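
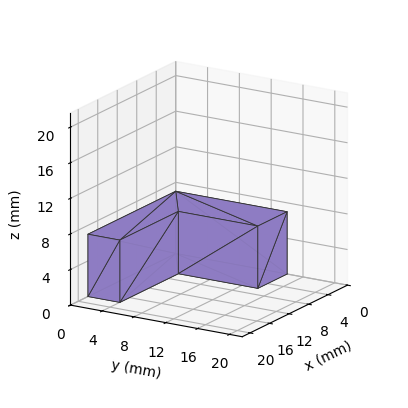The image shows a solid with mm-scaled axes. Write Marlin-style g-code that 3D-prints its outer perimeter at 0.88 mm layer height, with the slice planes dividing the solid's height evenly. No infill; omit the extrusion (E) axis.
Reading the render: the shape is an L-shaped prism: outer 18 × 14 mm, arm thicknesses ≈ 4 mm (horizontal) and 6 mm (vertical), extruded 7 mm in z (dimensions read to the nearest mm from the axis ticks). For the g-code, the solid's height is divided into equal slices at the stated Δz and each level perimeter traced with G1 moves after a G0 lift.

; perimeter-only toolpath
G21 ; units = mm
G90 ; absolute positioning
G28 ; home
; layer 1
G0 Z0.88
G0 X0.00 Y0.00
G1 X18.00 Y0.00
G1 X18.00 Y4.00
G1 X6.00 Y4.00
G1 X6.00 Y14.00
G1 X0.00 Y14.00
G1 X0.00 Y0.00
; layer 2
G0 Z1.75
G0 X0.00 Y0.00
G1 X18.00 Y0.00
G1 X18.00 Y4.00
G1 X6.00 Y4.00
G1 X6.00 Y14.00
G1 X0.00 Y14.00
G1 X0.00 Y0.00
; layer 3
G0 Z2.62
G0 X0.00 Y0.00
G1 X18.00 Y0.00
G1 X18.00 Y4.00
G1 X6.00 Y4.00
G1 X6.00 Y14.00
G1 X0.00 Y14.00
G1 X0.00 Y0.00
; layer 4
G0 Z3.50
G0 X0.00 Y0.00
G1 X18.00 Y0.00
G1 X18.00 Y4.00
G1 X6.00 Y4.00
G1 X6.00 Y14.00
G1 X0.00 Y14.00
G1 X0.00 Y0.00
; layer 5
G0 Z4.38
G0 X0.00 Y0.00
G1 X18.00 Y0.00
G1 X18.00 Y4.00
G1 X6.00 Y4.00
G1 X6.00 Y14.00
G1 X0.00 Y14.00
G1 X0.00 Y0.00
; layer 6
G0 Z5.25
G0 X0.00 Y0.00
G1 X18.00 Y0.00
G1 X18.00 Y4.00
G1 X6.00 Y4.00
G1 X6.00 Y14.00
G1 X0.00 Y14.00
G1 X0.00 Y0.00
; layer 7
G0 Z6.12
G0 X0.00 Y0.00
G1 X18.00 Y0.00
G1 X18.00 Y4.00
G1 X6.00 Y4.00
G1 X6.00 Y14.00
G1 X0.00 Y14.00
G1 X0.00 Y0.00
; layer 8
G0 Z7.00
G0 X0.00 Y0.00
G1 X18.00 Y0.00
G1 X18.00 Y4.00
G1 X6.00 Y4.00
G1 X6.00 Y14.00
G1 X0.00 Y14.00
G1 X0.00 Y0.00
M2 ; end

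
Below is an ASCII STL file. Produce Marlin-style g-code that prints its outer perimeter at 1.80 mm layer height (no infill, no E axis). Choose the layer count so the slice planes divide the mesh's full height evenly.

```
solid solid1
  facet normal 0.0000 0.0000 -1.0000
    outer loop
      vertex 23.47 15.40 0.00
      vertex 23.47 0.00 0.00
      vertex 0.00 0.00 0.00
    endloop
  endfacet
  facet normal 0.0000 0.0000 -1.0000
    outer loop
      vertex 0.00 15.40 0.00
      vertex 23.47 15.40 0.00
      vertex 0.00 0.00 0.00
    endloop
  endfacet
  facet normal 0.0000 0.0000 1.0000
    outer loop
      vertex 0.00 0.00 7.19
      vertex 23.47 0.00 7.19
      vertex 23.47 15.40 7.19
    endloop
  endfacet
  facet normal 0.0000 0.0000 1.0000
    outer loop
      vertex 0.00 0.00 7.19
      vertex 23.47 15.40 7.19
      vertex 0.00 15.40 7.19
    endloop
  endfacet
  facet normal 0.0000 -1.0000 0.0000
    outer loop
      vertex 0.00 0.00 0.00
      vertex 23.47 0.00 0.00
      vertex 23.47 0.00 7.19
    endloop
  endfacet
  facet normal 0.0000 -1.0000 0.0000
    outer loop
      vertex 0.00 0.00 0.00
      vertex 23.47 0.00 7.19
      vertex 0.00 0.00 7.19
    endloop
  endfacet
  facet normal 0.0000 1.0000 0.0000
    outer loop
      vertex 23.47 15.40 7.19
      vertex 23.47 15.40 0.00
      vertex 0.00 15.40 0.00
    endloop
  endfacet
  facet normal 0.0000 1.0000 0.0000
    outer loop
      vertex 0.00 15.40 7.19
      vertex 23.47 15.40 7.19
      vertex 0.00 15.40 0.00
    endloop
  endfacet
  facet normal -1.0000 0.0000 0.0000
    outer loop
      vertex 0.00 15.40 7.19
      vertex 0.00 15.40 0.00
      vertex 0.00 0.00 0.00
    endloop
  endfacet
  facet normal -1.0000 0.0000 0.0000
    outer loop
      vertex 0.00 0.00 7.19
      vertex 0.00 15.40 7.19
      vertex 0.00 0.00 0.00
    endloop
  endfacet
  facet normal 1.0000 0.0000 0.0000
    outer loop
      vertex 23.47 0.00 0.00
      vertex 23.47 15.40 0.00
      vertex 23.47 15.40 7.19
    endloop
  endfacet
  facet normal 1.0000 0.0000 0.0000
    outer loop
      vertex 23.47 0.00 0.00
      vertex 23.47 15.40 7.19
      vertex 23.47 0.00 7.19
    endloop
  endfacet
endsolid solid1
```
; perimeter-only toolpath
G21 ; units = mm
G90 ; absolute positioning
G28 ; home
; layer 1
G0 Z1.80
G0 X0.00 Y0.00
G1 X23.47 Y0.00
G1 X23.47 Y15.40
G1 X0.00 Y15.40
G1 X0.00 Y0.00
; layer 2
G0 Z3.60
G0 X0.00 Y0.00
G1 X23.47 Y0.00
G1 X23.47 Y15.40
G1 X0.00 Y15.40
G1 X0.00 Y0.00
; layer 3
G0 Z5.39
G0 X0.00 Y0.00
G1 X23.47 Y0.00
G1 X23.47 Y15.40
G1 X0.00 Y15.40
G1 X0.00 Y0.00
; layer 4
G0 Z7.19
G0 X0.00 Y0.00
G1 X23.47 Y0.00
G1 X23.47 Y15.40
G1 X0.00 Y15.40
G1 X0.00 Y0.00
M2 ; end

The solid is a rectangular box, roughly 23.5 × 15.4 mm footprint and 7.19 mm tall. Slicing at Δz = 1.80 mm — 4 equal slices spanning the solid's height, so layer i sits at z = i·h/4 — gives 4 non-empty perimeters. Each is a 4-segment closed polygon; G0 lifts to the layer z and rapids to the start vertex, then G1 traces the edges.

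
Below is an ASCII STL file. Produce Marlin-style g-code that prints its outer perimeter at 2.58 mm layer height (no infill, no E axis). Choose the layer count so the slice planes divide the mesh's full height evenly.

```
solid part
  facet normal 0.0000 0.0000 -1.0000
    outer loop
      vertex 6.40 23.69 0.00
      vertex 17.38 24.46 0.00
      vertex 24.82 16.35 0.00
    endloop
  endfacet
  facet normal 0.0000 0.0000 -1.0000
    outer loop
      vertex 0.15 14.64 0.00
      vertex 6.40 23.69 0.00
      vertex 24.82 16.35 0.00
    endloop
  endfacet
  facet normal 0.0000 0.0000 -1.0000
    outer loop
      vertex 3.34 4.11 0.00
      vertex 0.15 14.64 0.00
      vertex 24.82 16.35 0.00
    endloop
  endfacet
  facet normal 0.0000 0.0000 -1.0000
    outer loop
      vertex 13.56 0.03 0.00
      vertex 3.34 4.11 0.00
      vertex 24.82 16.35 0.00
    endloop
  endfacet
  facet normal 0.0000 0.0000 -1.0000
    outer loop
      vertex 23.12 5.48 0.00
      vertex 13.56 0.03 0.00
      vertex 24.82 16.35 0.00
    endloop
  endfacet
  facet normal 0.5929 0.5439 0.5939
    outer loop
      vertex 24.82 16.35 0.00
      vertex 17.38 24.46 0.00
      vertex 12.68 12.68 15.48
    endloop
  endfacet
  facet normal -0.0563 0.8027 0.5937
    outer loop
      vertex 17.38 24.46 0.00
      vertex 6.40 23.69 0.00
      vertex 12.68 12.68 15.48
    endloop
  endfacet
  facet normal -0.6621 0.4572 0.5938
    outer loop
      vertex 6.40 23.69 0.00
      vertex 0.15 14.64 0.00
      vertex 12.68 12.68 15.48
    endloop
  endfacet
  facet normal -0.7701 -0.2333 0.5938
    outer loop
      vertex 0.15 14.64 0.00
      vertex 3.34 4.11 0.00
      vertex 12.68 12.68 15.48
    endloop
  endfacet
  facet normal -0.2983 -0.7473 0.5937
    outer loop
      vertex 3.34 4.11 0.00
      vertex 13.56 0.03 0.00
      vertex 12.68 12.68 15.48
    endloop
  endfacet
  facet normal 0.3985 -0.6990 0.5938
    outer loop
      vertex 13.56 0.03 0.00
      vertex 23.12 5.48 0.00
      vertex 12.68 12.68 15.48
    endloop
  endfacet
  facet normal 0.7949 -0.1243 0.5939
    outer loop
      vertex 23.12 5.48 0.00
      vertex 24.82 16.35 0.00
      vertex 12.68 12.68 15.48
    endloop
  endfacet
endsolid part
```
; perimeter-only toolpath
G21 ; units = mm
G90 ; absolute positioning
G28 ; home
; layer 1
G0 Z2.58
G0 X22.80 Y15.74
G1 X16.60 Y22.50
G1 X7.45 Y21.86
G1 X2.24 Y14.31
G1 X4.90 Y5.54
G1 X13.41 Y2.14
G1 X21.38 Y6.68
G1 X22.80 Y15.74
; layer 2
G0 Z5.16
G0 X20.77 Y15.13
G1 X15.81 Y20.53
G1 X8.49 Y20.02
G1 X4.33 Y13.99
G1 X6.45 Y6.97
G1 X13.27 Y4.25
G1 X19.64 Y7.88
G1 X20.77 Y15.13
; layer 3
G0 Z7.74
G0 X18.75 Y14.52
G1 X15.03 Y18.57
G1 X9.54 Y18.19
G1 X6.42 Y13.66
G1 X8.01 Y8.39
G1 X13.12 Y6.35
G1 X17.90 Y9.08
G1 X18.75 Y14.52
; layer 4
G0 Z10.32
G0 X16.73 Y13.90
G1 X14.25 Y16.61
G1 X10.59 Y16.35
G1 X8.50 Y13.33
G1 X9.57 Y9.82
G1 X12.97 Y8.46
G1 X16.16 Y10.28
G1 X16.73 Y13.90
; layer 5
G0 Z12.90
G0 X14.70 Y13.29
G1 X13.46 Y14.64
G1 X11.63 Y14.51
G1 X10.59 Y13.01
G1 X11.12 Y11.25
G1 X12.83 Y10.57
G1 X14.42 Y11.48
G1 X14.70 Y13.29
M2 ; end

The solid is a regular 7-sided pyramid, base circumscribed radius ≈ 12.7 mm, apex at z ≈ 15.5 mm. Slicing at Δz = 2.58 mm — 6 equal slices spanning the solid's height, so layer i sits at z = i·h/6 — gives 5 non-empty perimeters. Each is a 7-segment closed polygon; G0 lifts to the layer z and rapids to the start vertex, then G1 traces the edges. The cross-section shrinks linearly with z (the slice at the apex is degenerate and omitted).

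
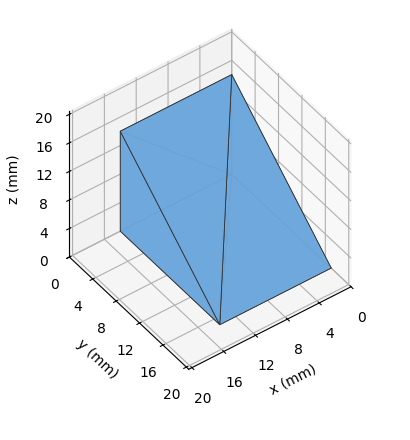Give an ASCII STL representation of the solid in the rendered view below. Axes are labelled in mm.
Reading the render: the shape is a wedge (ramp): 14 × 17 mm base, rising to 14 mm along the y=0 edge and sloping linearly to z=0 at y=17 (dimensions read to the nearest mm from the axis ticks). For the STL, each face is triangulated and given an outward normal.

solid part
  facet normal 0.0000 0.0000 -1.0000
    outer loop
      vertex 14.00 17.00 0.00
      vertex 14.00 0.00 0.00
      vertex 0.00 0.00 0.00
    endloop
  endfacet
  facet normal 0.0000 0.0000 -1.0000
    outer loop
      vertex 0.00 17.00 0.00
      vertex 14.00 17.00 0.00
      vertex 0.00 0.00 0.00
    endloop
  endfacet
  facet normal 0.0000 -1.0000 0.0000
    outer loop
      vertex 0.00 0.00 0.00
      vertex 14.00 0.00 0.00
      vertex 14.00 0.00 14.00
    endloop
  endfacet
  facet normal 0.0000 -1.0000 0.0000
    outer loop
      vertex 0.00 0.00 0.00
      vertex 14.00 0.00 14.00
      vertex 0.00 0.00 14.00
    endloop
  endfacet
  facet normal 0.0000 0.6357 0.7719
    outer loop
      vertex 0.00 0.00 14.00
      vertex 14.00 0.00 14.00
      vertex 14.00 17.00 0.00
    endloop
  endfacet
  facet normal 0.0000 0.6357 0.7719
    outer loop
      vertex 0.00 0.00 14.00
      vertex 14.00 17.00 0.00
      vertex 0.00 17.00 0.00
    endloop
  endfacet
  facet normal -1.0000 0.0000 0.0000
    outer loop
      vertex 0.00 0.00 14.00
      vertex 0.00 17.00 0.00
      vertex 0.00 0.00 0.00
    endloop
  endfacet
  facet normal 1.0000 0.0000 0.0000
    outer loop
      vertex 14.00 0.00 0.00
      vertex 14.00 17.00 0.00
      vertex 14.00 0.00 14.00
    endloop
  endfacet
endsolid part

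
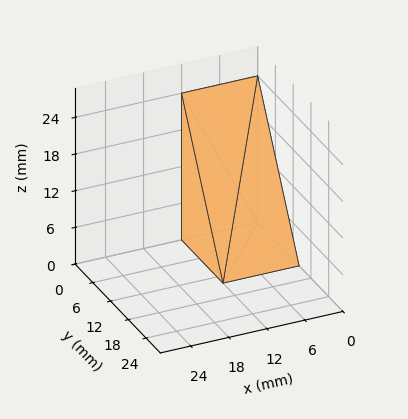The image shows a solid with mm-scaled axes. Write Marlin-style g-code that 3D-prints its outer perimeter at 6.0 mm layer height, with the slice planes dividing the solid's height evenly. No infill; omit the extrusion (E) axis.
Reading the render: the shape is a wedge (ramp): 12 × 14 mm base, rising to 24 mm along the y=0 edge and sloping linearly to z=0 at y=14 (dimensions read to the nearest mm from the axis ticks). For the g-code, the solid's height is divided into equal slices at the stated Δz and each level perimeter traced with G1 moves after a G0 lift.

; perimeter-only toolpath
G21 ; units = mm
G90 ; absolute positioning
G28 ; home
; layer 1
G0 Z6.0
G0 X0.0 Y0.0
G1 X12.0 Y0.0
G1 X12.0 Y10.5
G1 X0.0 Y10.5
G1 X0.0 Y0.0
; layer 2
G0 Z12.0
G0 X0.0 Y0.0
G1 X12.0 Y0.0
G1 X12.0 Y7.0
G1 X0.0 Y7.0
G1 X0.0 Y0.0
; layer 3
G0 Z18.0
G0 X0.0 Y0.0
G1 X12.0 Y0.0
G1 X12.0 Y3.5
G1 X0.0 Y3.5
G1 X0.0 Y0.0
M2 ; end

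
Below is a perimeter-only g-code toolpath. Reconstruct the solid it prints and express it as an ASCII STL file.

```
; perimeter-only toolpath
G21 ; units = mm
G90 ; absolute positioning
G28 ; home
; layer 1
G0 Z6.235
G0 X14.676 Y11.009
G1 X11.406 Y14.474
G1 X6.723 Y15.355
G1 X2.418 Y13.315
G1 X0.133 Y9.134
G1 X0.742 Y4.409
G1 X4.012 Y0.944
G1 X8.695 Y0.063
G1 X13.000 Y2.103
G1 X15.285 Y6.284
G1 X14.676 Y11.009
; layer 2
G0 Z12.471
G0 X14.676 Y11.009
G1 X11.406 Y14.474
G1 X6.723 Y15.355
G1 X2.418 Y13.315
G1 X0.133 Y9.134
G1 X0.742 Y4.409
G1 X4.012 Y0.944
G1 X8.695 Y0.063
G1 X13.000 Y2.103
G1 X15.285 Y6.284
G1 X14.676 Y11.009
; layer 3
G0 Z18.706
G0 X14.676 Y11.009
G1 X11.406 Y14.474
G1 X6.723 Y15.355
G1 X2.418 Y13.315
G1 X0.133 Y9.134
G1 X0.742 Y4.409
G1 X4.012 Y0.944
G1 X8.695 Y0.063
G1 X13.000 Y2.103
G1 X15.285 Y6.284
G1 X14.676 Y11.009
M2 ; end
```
solid part
  facet normal 0.0000 0.0000 -1.0000
    outer loop
      vertex 6.723 15.355 0.000
      vertex 11.406 14.474 0.000
      vertex 14.676 11.009 0.000
    endloop
  endfacet
  facet normal 0.0000 0.0000 -1.0000
    outer loop
      vertex 2.418 13.315 0.000
      vertex 6.723 15.355 0.000
      vertex 14.676 11.009 0.000
    endloop
  endfacet
  facet normal 0.0000 0.0000 -1.0000
    outer loop
      vertex 0.133 9.134 0.000
      vertex 2.418 13.315 0.000
      vertex 14.676 11.009 0.000
    endloop
  endfacet
  facet normal 0.0000 0.0000 -1.0000
    outer loop
      vertex 0.742 4.409 0.000
      vertex 0.133 9.134 0.000
      vertex 14.676 11.009 0.000
    endloop
  endfacet
  facet normal 0.0000 0.0000 -1.0000
    outer loop
      vertex 4.012 0.944 0.000
      vertex 0.742 4.409 0.000
      vertex 14.676 11.009 0.000
    endloop
  endfacet
  facet normal 0.0000 0.0000 -1.0000
    outer loop
      vertex 8.695 0.063 0.000
      vertex 4.012 0.944 0.000
      vertex 14.676 11.009 0.000
    endloop
  endfacet
  facet normal 0.0000 0.0000 -1.0000
    outer loop
      vertex 13.000 2.103 0.000
      vertex 8.695 0.063 0.000
      vertex 14.676 11.009 0.000
    endloop
  endfacet
  facet normal 0.0000 0.0000 -1.0000
    outer loop
      vertex 15.285 6.284 0.000
      vertex 13.000 2.103 0.000
      vertex 14.676 11.009 0.000
    endloop
  endfacet
  facet normal 0.0000 0.0000 1.0000
    outer loop
      vertex 14.676 11.009 18.706
      vertex 11.406 14.474 18.706
      vertex 6.723 15.355 18.706
    endloop
  endfacet
  facet normal 0.0000 0.0000 1.0000
    outer loop
      vertex 14.676 11.009 18.706
      vertex 6.723 15.355 18.706
      vertex 2.418 13.315 18.706
    endloop
  endfacet
  facet normal 0.0000 0.0000 1.0000
    outer loop
      vertex 14.676 11.009 18.706
      vertex 2.418 13.315 18.706
      vertex 0.133 9.134 18.706
    endloop
  endfacet
  facet normal 0.0000 0.0000 1.0000
    outer loop
      vertex 14.676 11.009 18.706
      vertex 0.133 9.134 18.706
      vertex 0.742 4.409 18.706
    endloop
  endfacet
  facet normal 0.0000 0.0000 1.0000
    outer loop
      vertex 14.676 11.009 18.706
      vertex 0.742 4.409 18.706
      vertex 4.012 0.944 18.706
    endloop
  endfacet
  facet normal 0.0000 0.0000 1.0000
    outer loop
      vertex 14.676 11.009 18.706
      vertex 4.012 0.944 18.706
      vertex 8.695 0.063 18.706
    endloop
  endfacet
  facet normal 0.0000 0.0000 1.0000
    outer loop
      vertex 14.676 11.009 18.706
      vertex 8.695 0.063 18.706
      vertex 13.000 2.103 18.706
    endloop
  endfacet
  facet normal 0.0000 0.0000 1.0000
    outer loop
      vertex 14.676 11.009 18.706
      vertex 13.000 2.103 18.706
      vertex 15.285 6.284 18.706
    endloop
  endfacet
  facet normal 0.7273 0.6863 0.0000
    outer loop
      vertex 14.676 11.009 0.000
      vertex 11.406 14.474 0.000
      vertex 11.406 14.474 18.706
    endloop
  endfacet
  facet normal 0.7273 0.6863 0.0000
    outer loop
      vertex 14.676 11.009 0.000
      vertex 11.406 14.474 18.706
      vertex 14.676 11.009 18.706
    endloop
  endfacet
  facet normal 0.1849 0.9828 0.0000
    outer loop
      vertex 11.406 14.474 0.000
      vertex 6.723 15.355 0.000
      vertex 6.723 15.355 18.706
    endloop
  endfacet
  facet normal 0.1849 0.9828 0.0000
    outer loop
      vertex 11.406 14.474 0.000
      vertex 6.723 15.355 18.706
      vertex 11.406 14.474 18.706
    endloop
  endfacet
  facet normal -0.4282 0.9037 0.0000
    outer loop
      vertex 6.723 15.355 0.000
      vertex 2.418 13.315 0.000
      vertex 2.418 13.315 18.706
    endloop
  endfacet
  facet normal -0.4282 0.9037 0.0000
    outer loop
      vertex 6.723 15.355 0.000
      vertex 2.418 13.315 18.706
      vertex 6.723 15.355 18.706
    endloop
  endfacet
  facet normal -0.8775 0.4796 0.0000
    outer loop
      vertex 2.418 13.315 0.000
      vertex 0.133 9.134 0.000
      vertex 0.133 9.134 18.706
    endloop
  endfacet
  facet normal -0.8775 0.4796 0.0000
    outer loop
      vertex 2.418 13.315 0.000
      vertex 0.133 9.134 18.706
      vertex 2.418 13.315 18.706
    endloop
  endfacet
  facet normal -0.9918 -0.1278 0.0000
    outer loop
      vertex 0.133 9.134 0.000
      vertex 0.742 4.409 0.000
      vertex 0.742 4.409 18.706
    endloop
  endfacet
  facet normal -0.9918 -0.1278 0.0000
    outer loop
      vertex 0.133 9.134 0.000
      vertex 0.742 4.409 18.706
      vertex 0.133 9.134 18.706
    endloop
  endfacet
  facet normal -0.7273 -0.6863 0.0000
    outer loop
      vertex 0.742 4.409 0.000
      vertex 4.012 0.944 0.000
      vertex 4.012 0.944 18.706
    endloop
  endfacet
  facet normal -0.7273 -0.6863 0.0000
    outer loop
      vertex 0.742 4.409 0.000
      vertex 4.012 0.944 18.706
      vertex 0.742 4.409 18.706
    endloop
  endfacet
  facet normal -0.1849 -0.9828 0.0000
    outer loop
      vertex 4.012 0.944 0.000
      vertex 8.695 0.063 0.000
      vertex 8.695 0.063 18.706
    endloop
  endfacet
  facet normal -0.1849 -0.9828 0.0000
    outer loop
      vertex 4.012 0.944 0.000
      vertex 8.695 0.063 18.706
      vertex 4.012 0.944 18.706
    endloop
  endfacet
  facet normal 0.4282 -0.9037 0.0000
    outer loop
      vertex 8.695 0.063 0.000
      vertex 13.000 2.103 0.000
      vertex 13.000 2.103 18.706
    endloop
  endfacet
  facet normal 0.4282 -0.9037 0.0000
    outer loop
      vertex 8.695 0.063 0.000
      vertex 13.000 2.103 18.706
      vertex 8.695 0.063 18.706
    endloop
  endfacet
  facet normal 0.8775 -0.4796 0.0000
    outer loop
      vertex 13.000 2.103 0.000
      vertex 15.285 6.284 0.000
      vertex 15.285 6.284 18.706
    endloop
  endfacet
  facet normal 0.8775 -0.4796 0.0000
    outer loop
      vertex 13.000 2.103 0.000
      vertex 15.285 6.284 18.706
      vertex 13.000 2.103 18.706
    endloop
  endfacet
  facet normal 0.9918 0.1278 0.0000
    outer loop
      vertex 15.285 6.284 0.000
      vertex 14.676 11.009 0.000
      vertex 14.676 11.009 18.706
    endloop
  endfacet
  facet normal 0.9918 0.1278 0.0000
    outer loop
      vertex 15.285 6.284 0.000
      vertex 14.676 11.009 18.706
      vertex 15.285 6.284 18.706
    endloop
  endfacet
endsolid part

The G0 Z moves step by Δz≈6.235 mm. Every layer's G1 loop is the same polygon, so the solid is a straight extrusion of it from z=0 to z≈18.7. Closing with flat bottom and top caps and triangulating gives 36 facets — a regular 10-sided prism (a cylinder approximated with 10 flat sides), circumscribed radius ≈ 7.71 mm, height ≈ 18.7 mm.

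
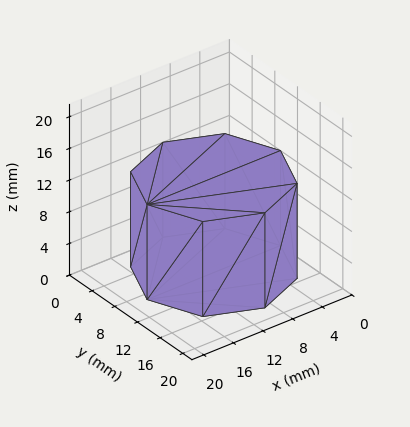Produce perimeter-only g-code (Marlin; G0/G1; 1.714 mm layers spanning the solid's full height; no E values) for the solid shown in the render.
Reading the render: the shape is a regular 8-sided prism (a cylinder approximated with 8 flat sides), circumscribed radius ≈ 9 mm, height ≈ 12 mm (dimensions read to the nearest mm from the axis ticks). For the g-code, the solid's height is divided into equal slices at the stated Δz and each level perimeter traced with G1 moves after a G0 lift.

; perimeter-only toolpath
G21 ; units = mm
G90 ; absolute positioning
G28 ; home
; layer 1
G0 Z1.714
G0 X18.000 Y9.000
G1 X15.364 Y15.364
G1 X9.000 Y18.000
G1 X2.636 Y15.364
G1 X0.000 Y9.000
G1 X2.636 Y2.636
G1 X9.000 Y0.000
G1 X15.364 Y2.636
G1 X18.000 Y9.000
; layer 2
G0 Z3.429
G0 X18.000 Y9.000
G1 X15.364 Y15.364
G1 X9.000 Y18.000
G1 X2.636 Y15.364
G1 X0.000 Y9.000
G1 X2.636 Y2.636
G1 X9.000 Y0.000
G1 X15.364 Y2.636
G1 X18.000 Y9.000
; layer 3
G0 Z5.143
G0 X18.000 Y9.000
G1 X15.364 Y15.364
G1 X9.000 Y18.000
G1 X2.636 Y15.364
G1 X0.000 Y9.000
G1 X2.636 Y2.636
G1 X9.000 Y0.000
G1 X15.364 Y2.636
G1 X18.000 Y9.000
; layer 4
G0 Z6.857
G0 X18.000 Y9.000
G1 X15.364 Y15.364
G1 X9.000 Y18.000
G1 X2.636 Y15.364
G1 X0.000 Y9.000
G1 X2.636 Y2.636
G1 X9.000 Y0.000
G1 X15.364 Y2.636
G1 X18.000 Y9.000
; layer 5
G0 Z8.571
G0 X18.000 Y9.000
G1 X15.364 Y15.364
G1 X9.000 Y18.000
G1 X2.636 Y15.364
G1 X0.000 Y9.000
G1 X2.636 Y2.636
G1 X9.000 Y0.000
G1 X15.364 Y2.636
G1 X18.000 Y9.000
; layer 6
G0 Z10.286
G0 X18.000 Y9.000
G1 X15.364 Y15.364
G1 X9.000 Y18.000
G1 X2.636 Y15.364
G1 X0.000 Y9.000
G1 X2.636 Y2.636
G1 X9.000 Y0.000
G1 X15.364 Y2.636
G1 X18.000 Y9.000
; layer 7
G0 Z12.000
G0 X18.000 Y9.000
G1 X15.364 Y15.364
G1 X9.000 Y18.000
G1 X2.636 Y15.364
G1 X0.000 Y9.000
G1 X2.636 Y2.636
G1 X9.000 Y0.000
G1 X15.364 Y2.636
G1 X18.000 Y9.000
M2 ; end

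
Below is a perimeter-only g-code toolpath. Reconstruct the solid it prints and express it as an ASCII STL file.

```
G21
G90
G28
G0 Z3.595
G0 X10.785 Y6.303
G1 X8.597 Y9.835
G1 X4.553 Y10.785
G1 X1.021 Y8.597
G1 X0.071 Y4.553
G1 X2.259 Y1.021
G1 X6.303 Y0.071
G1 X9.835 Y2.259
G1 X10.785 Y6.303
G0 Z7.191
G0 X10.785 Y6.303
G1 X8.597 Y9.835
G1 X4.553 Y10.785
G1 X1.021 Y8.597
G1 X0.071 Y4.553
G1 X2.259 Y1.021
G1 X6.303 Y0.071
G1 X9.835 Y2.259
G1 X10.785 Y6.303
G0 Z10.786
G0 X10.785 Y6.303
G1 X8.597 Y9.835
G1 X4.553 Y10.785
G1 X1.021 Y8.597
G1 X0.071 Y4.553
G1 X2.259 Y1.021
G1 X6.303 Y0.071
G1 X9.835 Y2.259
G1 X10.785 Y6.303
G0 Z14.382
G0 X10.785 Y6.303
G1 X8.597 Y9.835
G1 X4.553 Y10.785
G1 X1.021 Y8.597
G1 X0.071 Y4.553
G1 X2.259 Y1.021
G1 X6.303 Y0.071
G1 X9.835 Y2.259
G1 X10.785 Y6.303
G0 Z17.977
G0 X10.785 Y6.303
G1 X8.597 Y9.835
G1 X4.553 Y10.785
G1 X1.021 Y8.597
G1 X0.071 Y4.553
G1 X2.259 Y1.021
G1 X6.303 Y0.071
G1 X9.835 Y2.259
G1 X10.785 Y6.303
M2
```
solid part
  facet normal 0.0000 0.0000 -1.0000
    outer loop
      vertex 4.553 10.785 0.000
      vertex 8.597 9.835 0.000
      vertex 10.785 6.303 0.000
    endloop
  endfacet
  facet normal 0.0000 0.0000 -1.0000
    outer loop
      vertex 1.021 8.597 0.000
      vertex 4.553 10.785 0.000
      vertex 10.785 6.303 0.000
    endloop
  endfacet
  facet normal 0.0000 0.0000 -1.0000
    outer loop
      vertex 0.071 4.553 0.000
      vertex 1.021 8.597 0.000
      vertex 10.785 6.303 0.000
    endloop
  endfacet
  facet normal 0.0000 0.0000 -1.0000
    outer loop
      vertex 2.259 1.021 0.000
      vertex 0.071 4.553 0.000
      vertex 10.785 6.303 0.000
    endloop
  endfacet
  facet normal 0.0000 0.0000 -1.0000
    outer loop
      vertex 6.303 0.071 0.000
      vertex 2.259 1.021 0.000
      vertex 10.785 6.303 0.000
    endloop
  endfacet
  facet normal 0.0000 0.0000 -1.0000
    outer loop
      vertex 9.835 2.259 0.000
      vertex 6.303 0.071 0.000
      vertex 10.785 6.303 0.000
    endloop
  endfacet
  facet normal 0.0000 0.0000 1.0000
    outer loop
      vertex 10.785 6.303 17.977
      vertex 8.597 9.835 17.977
      vertex 4.553 10.785 17.977
    endloop
  endfacet
  facet normal 0.0000 0.0000 1.0000
    outer loop
      vertex 10.785 6.303 17.977
      vertex 4.553 10.785 17.977
      vertex 1.021 8.597 17.977
    endloop
  endfacet
  facet normal 0.0000 0.0000 1.0000
    outer loop
      vertex 10.785 6.303 17.977
      vertex 1.021 8.597 17.977
      vertex 0.071 4.553 17.977
    endloop
  endfacet
  facet normal 0.0000 0.0000 1.0000
    outer loop
      vertex 10.785 6.303 17.977
      vertex 0.071 4.553 17.977
      vertex 2.259 1.021 17.977
    endloop
  endfacet
  facet normal 0.0000 0.0000 1.0000
    outer loop
      vertex 10.785 6.303 17.977
      vertex 2.259 1.021 17.977
      vertex 6.303 0.071 17.977
    endloop
  endfacet
  facet normal 0.0000 0.0000 1.0000
    outer loop
      vertex 10.785 6.303 17.977
      vertex 6.303 0.071 17.977
      vertex 9.835 2.259 17.977
    endloop
  endfacet
  facet normal 0.8501 0.5266 0.0000
    outer loop
      vertex 10.785 6.303 0.000
      vertex 8.597 9.835 0.000
      vertex 8.597 9.835 17.977
    endloop
  endfacet
  facet normal 0.8501 0.5266 0.0000
    outer loop
      vertex 10.785 6.303 0.000
      vertex 8.597 9.835 17.977
      vertex 10.785 6.303 17.977
    endloop
  endfacet
  facet normal 0.2287 0.9735 0.0000
    outer loop
      vertex 8.597 9.835 0.000
      vertex 4.553 10.785 0.000
      vertex 4.553 10.785 17.977
    endloop
  endfacet
  facet normal 0.2287 0.9735 0.0000
    outer loop
      vertex 8.597 9.835 0.000
      vertex 4.553 10.785 17.977
      vertex 8.597 9.835 17.977
    endloop
  endfacet
  facet normal -0.5266 0.8501 0.0000
    outer loop
      vertex 4.553 10.785 0.000
      vertex 1.021 8.597 0.000
      vertex 1.021 8.597 17.977
    endloop
  endfacet
  facet normal -0.5266 0.8501 0.0000
    outer loop
      vertex 4.553 10.785 0.000
      vertex 1.021 8.597 17.977
      vertex 4.553 10.785 17.977
    endloop
  endfacet
  facet normal -0.9735 0.2287 0.0000
    outer loop
      vertex 1.021 8.597 0.000
      vertex 0.071 4.553 0.000
      vertex 0.071 4.553 17.977
    endloop
  endfacet
  facet normal -0.9735 0.2287 0.0000
    outer loop
      vertex 1.021 8.597 0.000
      vertex 0.071 4.553 17.977
      vertex 1.021 8.597 17.977
    endloop
  endfacet
  facet normal -0.8501 -0.5266 0.0000
    outer loop
      vertex 0.071 4.553 0.000
      vertex 2.259 1.021 0.000
      vertex 2.259 1.021 17.977
    endloop
  endfacet
  facet normal -0.8501 -0.5266 0.0000
    outer loop
      vertex 0.071 4.553 0.000
      vertex 2.259 1.021 17.977
      vertex 0.071 4.553 17.977
    endloop
  endfacet
  facet normal -0.2287 -0.9735 0.0000
    outer loop
      vertex 2.259 1.021 0.000
      vertex 6.303 0.071 0.000
      vertex 6.303 0.071 17.977
    endloop
  endfacet
  facet normal -0.2287 -0.9735 0.0000
    outer loop
      vertex 2.259 1.021 0.000
      vertex 6.303 0.071 17.977
      vertex 2.259 1.021 17.977
    endloop
  endfacet
  facet normal 0.5266 -0.8501 0.0000
    outer loop
      vertex 6.303 0.071 0.000
      vertex 9.835 2.259 0.000
      vertex 9.835 2.259 17.977
    endloop
  endfacet
  facet normal 0.5266 -0.8501 0.0000
    outer loop
      vertex 6.303 0.071 0.000
      vertex 9.835 2.259 17.977
      vertex 6.303 0.071 17.977
    endloop
  endfacet
  facet normal 0.9735 -0.2287 0.0000
    outer loop
      vertex 9.835 2.259 0.000
      vertex 10.785 6.303 0.000
      vertex 10.785 6.303 17.977
    endloop
  endfacet
  facet normal 0.9735 -0.2287 0.0000
    outer loop
      vertex 9.835 2.259 0.000
      vertex 10.785 6.303 17.977
      vertex 9.835 2.259 17.977
    endloop
  endfacet
endsolid part

The G0 Z moves step by Δz≈3.595 mm. Every layer's G1 loop is the same polygon, so the solid is a straight extrusion of it from z=0 to z≈18. Closing with flat bottom and top caps and triangulating gives 28 facets — a regular 8-sided prism (a cylinder approximated with 8 flat sides), circumscribed radius ≈ 5.43 mm, height ≈ 18 mm.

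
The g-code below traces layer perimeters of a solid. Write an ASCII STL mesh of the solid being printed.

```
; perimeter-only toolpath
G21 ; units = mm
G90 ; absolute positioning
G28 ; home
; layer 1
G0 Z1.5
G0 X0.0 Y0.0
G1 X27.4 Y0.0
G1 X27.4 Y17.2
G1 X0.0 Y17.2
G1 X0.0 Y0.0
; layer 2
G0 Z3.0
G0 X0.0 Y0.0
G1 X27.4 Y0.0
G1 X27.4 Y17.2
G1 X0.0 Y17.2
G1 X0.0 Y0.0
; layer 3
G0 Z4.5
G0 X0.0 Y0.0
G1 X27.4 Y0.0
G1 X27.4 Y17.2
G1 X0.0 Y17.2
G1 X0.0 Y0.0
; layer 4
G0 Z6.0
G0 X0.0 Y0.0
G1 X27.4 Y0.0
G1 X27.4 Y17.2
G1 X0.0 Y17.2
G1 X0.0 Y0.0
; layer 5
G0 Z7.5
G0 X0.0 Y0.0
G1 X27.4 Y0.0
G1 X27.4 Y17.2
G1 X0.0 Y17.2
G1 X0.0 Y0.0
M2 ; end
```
solid part
  facet normal 0.0000 0.0000 -1.0000
    outer loop
      vertex 27.4 17.2 0.0
      vertex 27.4 0.0 0.0
      vertex 0.0 0.0 0.0
    endloop
  endfacet
  facet normal 0.0000 0.0000 -1.0000
    outer loop
      vertex 0.0 17.2 0.0
      vertex 27.4 17.2 0.0
      vertex 0.0 0.0 0.0
    endloop
  endfacet
  facet normal 0.0000 0.0000 1.0000
    outer loop
      vertex 0.0 0.0 7.5
      vertex 27.4 0.0 7.5
      vertex 27.4 17.2 7.5
    endloop
  endfacet
  facet normal 0.0000 0.0000 1.0000
    outer loop
      vertex 0.0 0.0 7.5
      vertex 27.4 17.2 7.5
      vertex 0.0 17.2 7.5
    endloop
  endfacet
  facet normal 0.0000 -1.0000 0.0000
    outer loop
      vertex 0.0 0.0 0.0
      vertex 27.4 0.0 0.0
      vertex 27.4 0.0 7.5
    endloop
  endfacet
  facet normal 0.0000 -1.0000 0.0000
    outer loop
      vertex 0.0 0.0 0.0
      vertex 27.4 0.0 7.5
      vertex 0.0 0.0 7.5
    endloop
  endfacet
  facet normal 0.0000 1.0000 0.0000
    outer loop
      vertex 27.4 17.2 7.5
      vertex 27.4 17.2 0.0
      vertex 0.0 17.2 0.0
    endloop
  endfacet
  facet normal 0.0000 1.0000 0.0000
    outer loop
      vertex 0.0 17.2 7.5
      vertex 27.4 17.2 7.5
      vertex 0.0 17.2 0.0
    endloop
  endfacet
  facet normal -1.0000 0.0000 0.0000
    outer loop
      vertex 0.0 17.2 7.5
      vertex 0.0 17.2 0.0
      vertex 0.0 0.0 0.0
    endloop
  endfacet
  facet normal -1.0000 0.0000 0.0000
    outer loop
      vertex 0.0 0.0 7.5
      vertex 0.0 17.2 7.5
      vertex 0.0 0.0 0.0
    endloop
  endfacet
  facet normal 1.0000 0.0000 0.0000
    outer loop
      vertex 27.4 0.0 0.0
      vertex 27.4 17.2 0.0
      vertex 27.4 17.2 7.5
    endloop
  endfacet
  facet normal 1.0000 0.0000 0.0000
    outer loop
      vertex 27.4 0.0 0.0
      vertex 27.4 17.2 7.5
      vertex 27.4 0.0 7.5
    endloop
  endfacet
endsolid part

The G0 Z moves step by Δz≈1.5 mm. Every layer's G1 loop is the same polygon, so the solid is a straight extrusion of it from z=0 to z≈7.5. Closing with flat bottom and top caps and triangulating gives 12 facets — a rectangular box, roughly 27.4 × 17.2 mm footprint and 7.5 mm tall.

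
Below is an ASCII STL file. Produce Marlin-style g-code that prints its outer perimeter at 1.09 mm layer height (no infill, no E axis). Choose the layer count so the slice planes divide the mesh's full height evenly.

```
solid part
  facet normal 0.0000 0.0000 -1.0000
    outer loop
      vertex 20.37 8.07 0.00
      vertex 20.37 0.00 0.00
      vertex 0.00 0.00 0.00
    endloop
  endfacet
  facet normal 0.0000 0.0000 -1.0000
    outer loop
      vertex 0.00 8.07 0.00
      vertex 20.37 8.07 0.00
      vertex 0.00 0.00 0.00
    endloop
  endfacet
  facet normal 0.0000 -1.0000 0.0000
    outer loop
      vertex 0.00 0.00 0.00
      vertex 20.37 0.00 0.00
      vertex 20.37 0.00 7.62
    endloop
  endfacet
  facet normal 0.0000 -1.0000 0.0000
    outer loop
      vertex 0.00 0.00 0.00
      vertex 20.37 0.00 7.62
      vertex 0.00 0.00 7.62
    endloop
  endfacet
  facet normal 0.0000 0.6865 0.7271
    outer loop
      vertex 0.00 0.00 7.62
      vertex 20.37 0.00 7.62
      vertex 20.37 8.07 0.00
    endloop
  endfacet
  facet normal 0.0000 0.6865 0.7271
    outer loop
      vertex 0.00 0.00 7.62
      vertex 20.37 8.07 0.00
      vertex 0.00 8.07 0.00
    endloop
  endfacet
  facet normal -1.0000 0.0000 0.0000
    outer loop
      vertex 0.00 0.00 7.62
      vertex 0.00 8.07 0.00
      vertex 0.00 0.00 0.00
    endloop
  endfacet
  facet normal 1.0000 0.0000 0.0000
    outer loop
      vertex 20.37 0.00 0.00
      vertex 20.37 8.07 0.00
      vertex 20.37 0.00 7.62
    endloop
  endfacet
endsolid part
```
; perimeter-only toolpath
G21 ; units = mm
G90 ; absolute positioning
G28 ; home
; layer 1
G0 Z1.09
G0 X0.00 Y0.00
G1 X20.37 Y0.00
G1 X20.37 Y6.92
G1 X0.00 Y6.92
G1 X0.00 Y0.00
; layer 2
G0 Z2.18
G0 X0.00 Y0.00
G1 X20.37 Y0.00
G1 X20.37 Y5.76
G1 X0.00 Y5.76
G1 X0.00 Y0.00
; layer 3
G0 Z3.27
G0 X0.00 Y0.00
G1 X20.37 Y0.00
G1 X20.37 Y4.61
G1 X0.00 Y4.61
G1 X0.00 Y0.00
; layer 4
G0 Z4.35
G0 X0.00 Y0.00
G1 X20.37 Y0.00
G1 X20.37 Y3.46
G1 X0.00 Y3.46
G1 X0.00 Y0.00
; layer 5
G0 Z5.44
G0 X0.00 Y0.00
G1 X20.37 Y0.00
G1 X20.37 Y2.31
G1 X0.00 Y2.31
G1 X0.00 Y0.00
; layer 6
G0 Z6.53
G0 X0.00 Y0.00
G1 X20.37 Y0.00
G1 X20.37 Y1.15
G1 X0.00 Y1.15
G1 X0.00 Y0.00
M2 ; end

The solid is a wedge (ramp): 20.4 × 8.07 mm base, rising to 7.62 mm along the y=0 edge and sloping linearly to z=0 at y=8.07. Slicing at Δz = 1.09 mm — 7 equal slices spanning the solid's height, so layer i sits at z = i·h/7 — gives 6 non-empty perimeters. Each is a 4-segment closed polygon; G0 lifts to the layer z and rapids to the start vertex, then G1 traces the edges. The cross-section shrinks linearly with z (the slice at the apex is degenerate and omitted).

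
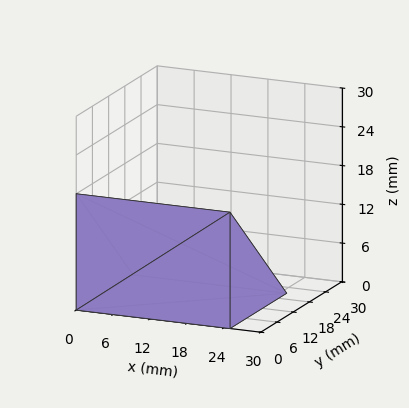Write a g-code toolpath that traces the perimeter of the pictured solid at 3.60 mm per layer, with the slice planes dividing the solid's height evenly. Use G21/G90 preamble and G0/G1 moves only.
Reading the render: the shape is a wedge (ramp): 25 × 21 mm base, rising to 18 mm along the y=0 edge and sloping linearly to z=0 at y=21 (dimensions read to the nearest mm from the axis ticks). For the g-code, the solid's height is divided into equal slices at the stated Δz and each level perimeter traced with G1 moves after a G0 lift.

; perimeter-only toolpath
G21 ; units = mm
G90 ; absolute positioning
G28 ; home
; layer 1
G0 Z3.60
G0 X0.00 Y0.00
G1 X25.00 Y0.00
G1 X25.00 Y16.80
G1 X0.00 Y16.80
G1 X0.00 Y0.00
; layer 2
G0 Z7.20
G0 X0.00 Y0.00
G1 X25.00 Y0.00
G1 X25.00 Y12.60
G1 X0.00 Y12.60
G1 X0.00 Y0.00
; layer 3
G0 Z10.80
G0 X0.00 Y0.00
G1 X25.00 Y0.00
G1 X25.00 Y8.40
G1 X0.00 Y8.40
G1 X0.00 Y0.00
; layer 4
G0 Z14.40
G0 X0.00 Y0.00
G1 X25.00 Y0.00
G1 X25.00 Y4.20
G1 X0.00 Y4.20
G1 X0.00 Y0.00
M2 ; end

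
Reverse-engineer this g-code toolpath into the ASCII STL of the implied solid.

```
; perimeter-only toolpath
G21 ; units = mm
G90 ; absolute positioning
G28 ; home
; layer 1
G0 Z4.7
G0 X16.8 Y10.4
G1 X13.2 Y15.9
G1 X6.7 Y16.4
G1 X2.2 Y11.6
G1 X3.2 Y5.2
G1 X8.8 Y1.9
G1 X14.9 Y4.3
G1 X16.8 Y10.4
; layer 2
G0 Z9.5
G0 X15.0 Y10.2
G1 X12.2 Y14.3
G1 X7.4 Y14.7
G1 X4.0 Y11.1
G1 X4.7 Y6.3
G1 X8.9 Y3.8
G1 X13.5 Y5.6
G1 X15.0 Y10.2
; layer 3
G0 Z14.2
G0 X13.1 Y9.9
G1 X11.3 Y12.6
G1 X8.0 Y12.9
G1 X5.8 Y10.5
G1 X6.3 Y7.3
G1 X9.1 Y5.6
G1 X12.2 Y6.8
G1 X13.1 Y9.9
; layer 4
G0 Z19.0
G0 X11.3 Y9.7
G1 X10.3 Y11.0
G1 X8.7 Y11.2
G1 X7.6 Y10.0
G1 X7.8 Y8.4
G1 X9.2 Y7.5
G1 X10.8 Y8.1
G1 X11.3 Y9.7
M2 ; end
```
solid part
  facet normal 0.0000 0.0000 -1.0000
    outer loop
      vertex 6.0 18.2 0.0
      vertex 14.1 17.5 0.0
      vertex 18.7 10.7 0.0
    endloop
  endfacet
  facet normal 0.0000 0.0000 -1.0000
    outer loop
      vertex 0.4 12.2 0.0
      vertex 6.0 18.2 0.0
      vertex 18.7 10.7 0.0
    endloop
  endfacet
  facet normal 0.0000 0.0000 -1.0000
    outer loop
      vertex 1.6 4.2 0.0
      vertex 0.4 12.2 0.0
      vertex 18.7 10.7 0.0
    endloop
  endfacet
  facet normal 0.0000 0.0000 -1.0000
    outer loop
      vertex 8.6 0.0 0.0
      vertex 1.6 4.2 0.0
      vertex 18.7 10.7 0.0
    endloop
  endfacet
  facet normal 0.0000 0.0000 -1.0000
    outer loop
      vertex 16.3 3.0 0.0
      vertex 8.6 0.0 0.0
      vertex 18.7 10.7 0.0
    endloop
  endfacet
  facet normal 0.7804 0.5279 0.3352
    outer loop
      vertex 18.7 10.7 0.0
      vertex 14.1 17.5 0.0
      vertex 9.4 9.4 23.7
    endloop
  endfacet
  facet normal 0.0811 0.9381 0.3367
    outer loop
      vertex 14.1 17.5 0.0
      vertex 6.0 18.2 0.0
      vertex 9.4 9.4 23.7
    endloop
  endfacet
  facet normal -0.6882 0.6423 0.3372
    outer loop
      vertex 6.0 18.2 0.0
      vertex 0.4 12.2 0.0
      vertex 9.4 9.4 23.7
    endloop
  endfacet
  facet normal -0.9311 -0.1397 0.3371
    outer loop
      vertex 0.4 12.2 0.0
      vertex 1.6 4.2 0.0
      vertex 9.4 9.4 23.7
    endloop
  endfacet
  facet normal -0.4845 -0.8075 0.3366
    outer loop
      vertex 1.6 4.2 0.0
      vertex 8.6 0.0 0.0
      vertex 9.4 9.4 23.7
    endloop
  endfacet
  facet normal 0.3419 -0.8774 0.3365
    outer loop
      vertex 8.6 0.0 0.0
      vertex 16.3 3.0 0.0
      vertex 9.4 9.4 23.7
    endloop
  endfacet
  facet normal 0.8987 -0.2801 0.3373
    outer loop
      vertex 16.3 3.0 0.0
      vertex 18.7 10.7 0.0
      vertex 9.4 9.4 23.7
    endloop
  endfacet
endsolid part

The G0 Z moves step by Δz≈4.7 mm. The G1 loops shrink linearly with z, so the solid tapers from its base footprint up to z≈23.7. Closing with a flat bottom cap and the tapered top and triangulating gives 12 facets — a regular 7-sided pyramid, base circumscribed radius ≈ 9.4 mm, apex at z ≈ 23.7 mm.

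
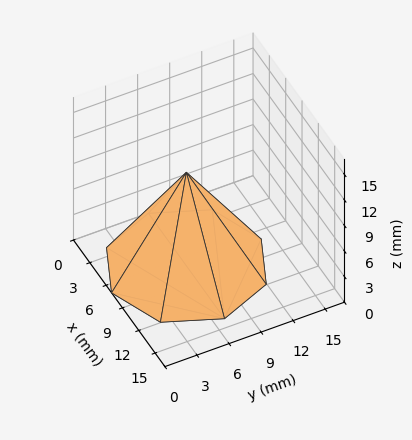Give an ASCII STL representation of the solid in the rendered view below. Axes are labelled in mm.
Reading the render: the shape is a regular 8-sided pyramid, base circumscribed radius ≈ 7 mm, apex at z ≈ 11 mm (dimensions read to the nearest mm from the axis ticks). For the STL, each face is triangulated and given an outward normal.

solid part
  facet normal 0.0000 0.0000 -1.0000
    outer loop
      vertex 7.00 14.00 0.00
      vertex 11.95 11.95 0.00
      vertex 14.00 7.00 0.00
    endloop
  endfacet
  facet normal 0.0000 0.0000 -1.0000
    outer loop
      vertex 2.05 11.95 0.00
      vertex 7.00 14.00 0.00
      vertex 14.00 7.00 0.00
    endloop
  endfacet
  facet normal 0.0000 0.0000 -1.0000
    outer loop
      vertex 0.00 7.00 0.00
      vertex 2.05 11.95 0.00
      vertex 14.00 7.00 0.00
    endloop
  endfacet
  facet normal 0.0000 0.0000 -1.0000
    outer loop
      vertex 2.05 2.05 0.00
      vertex 0.00 7.00 0.00
      vertex 14.00 7.00 0.00
    endloop
  endfacet
  facet normal 0.0000 0.0000 -1.0000
    outer loop
      vertex 7.00 0.00 0.00
      vertex 2.05 2.05 0.00
      vertex 14.00 7.00 0.00
    endloop
  endfacet
  facet normal 0.0000 0.0000 -1.0000
    outer loop
      vertex 11.95 2.05 0.00
      vertex 7.00 0.00 0.00
      vertex 14.00 7.00 0.00
    endloop
  endfacet
  facet normal 0.7964 0.3298 0.5068
    outer loop
      vertex 14.00 7.00 0.00
      vertex 11.95 11.95 0.00
      vertex 7.00 7.00 11.00
    endloop
  endfacet
  facet normal 0.3298 0.7964 0.5068
    outer loop
      vertex 11.95 11.95 0.00
      vertex 7.00 14.00 0.00
      vertex 7.00 7.00 11.00
    endloop
  endfacet
  facet normal -0.3298 0.7964 0.5068
    outer loop
      vertex 7.00 14.00 0.00
      vertex 2.05 11.95 0.00
      vertex 7.00 7.00 11.00
    endloop
  endfacet
  facet normal -0.7964 0.3298 0.5068
    outer loop
      vertex 2.05 11.95 0.00
      vertex 0.00 7.00 0.00
      vertex 7.00 7.00 11.00
    endloop
  endfacet
  facet normal -0.7964 -0.3298 0.5068
    outer loop
      vertex 0.00 7.00 0.00
      vertex 2.05 2.05 0.00
      vertex 7.00 7.00 11.00
    endloop
  endfacet
  facet normal -0.3298 -0.7964 0.5068
    outer loop
      vertex 2.05 2.05 0.00
      vertex 7.00 0.00 0.00
      vertex 7.00 7.00 11.00
    endloop
  endfacet
  facet normal 0.3298 -0.7964 0.5068
    outer loop
      vertex 7.00 0.00 0.00
      vertex 11.95 2.05 0.00
      vertex 7.00 7.00 11.00
    endloop
  endfacet
  facet normal 0.7964 -0.3298 0.5068
    outer loop
      vertex 11.95 2.05 0.00
      vertex 14.00 7.00 0.00
      vertex 7.00 7.00 11.00
    endloop
  endfacet
endsolid part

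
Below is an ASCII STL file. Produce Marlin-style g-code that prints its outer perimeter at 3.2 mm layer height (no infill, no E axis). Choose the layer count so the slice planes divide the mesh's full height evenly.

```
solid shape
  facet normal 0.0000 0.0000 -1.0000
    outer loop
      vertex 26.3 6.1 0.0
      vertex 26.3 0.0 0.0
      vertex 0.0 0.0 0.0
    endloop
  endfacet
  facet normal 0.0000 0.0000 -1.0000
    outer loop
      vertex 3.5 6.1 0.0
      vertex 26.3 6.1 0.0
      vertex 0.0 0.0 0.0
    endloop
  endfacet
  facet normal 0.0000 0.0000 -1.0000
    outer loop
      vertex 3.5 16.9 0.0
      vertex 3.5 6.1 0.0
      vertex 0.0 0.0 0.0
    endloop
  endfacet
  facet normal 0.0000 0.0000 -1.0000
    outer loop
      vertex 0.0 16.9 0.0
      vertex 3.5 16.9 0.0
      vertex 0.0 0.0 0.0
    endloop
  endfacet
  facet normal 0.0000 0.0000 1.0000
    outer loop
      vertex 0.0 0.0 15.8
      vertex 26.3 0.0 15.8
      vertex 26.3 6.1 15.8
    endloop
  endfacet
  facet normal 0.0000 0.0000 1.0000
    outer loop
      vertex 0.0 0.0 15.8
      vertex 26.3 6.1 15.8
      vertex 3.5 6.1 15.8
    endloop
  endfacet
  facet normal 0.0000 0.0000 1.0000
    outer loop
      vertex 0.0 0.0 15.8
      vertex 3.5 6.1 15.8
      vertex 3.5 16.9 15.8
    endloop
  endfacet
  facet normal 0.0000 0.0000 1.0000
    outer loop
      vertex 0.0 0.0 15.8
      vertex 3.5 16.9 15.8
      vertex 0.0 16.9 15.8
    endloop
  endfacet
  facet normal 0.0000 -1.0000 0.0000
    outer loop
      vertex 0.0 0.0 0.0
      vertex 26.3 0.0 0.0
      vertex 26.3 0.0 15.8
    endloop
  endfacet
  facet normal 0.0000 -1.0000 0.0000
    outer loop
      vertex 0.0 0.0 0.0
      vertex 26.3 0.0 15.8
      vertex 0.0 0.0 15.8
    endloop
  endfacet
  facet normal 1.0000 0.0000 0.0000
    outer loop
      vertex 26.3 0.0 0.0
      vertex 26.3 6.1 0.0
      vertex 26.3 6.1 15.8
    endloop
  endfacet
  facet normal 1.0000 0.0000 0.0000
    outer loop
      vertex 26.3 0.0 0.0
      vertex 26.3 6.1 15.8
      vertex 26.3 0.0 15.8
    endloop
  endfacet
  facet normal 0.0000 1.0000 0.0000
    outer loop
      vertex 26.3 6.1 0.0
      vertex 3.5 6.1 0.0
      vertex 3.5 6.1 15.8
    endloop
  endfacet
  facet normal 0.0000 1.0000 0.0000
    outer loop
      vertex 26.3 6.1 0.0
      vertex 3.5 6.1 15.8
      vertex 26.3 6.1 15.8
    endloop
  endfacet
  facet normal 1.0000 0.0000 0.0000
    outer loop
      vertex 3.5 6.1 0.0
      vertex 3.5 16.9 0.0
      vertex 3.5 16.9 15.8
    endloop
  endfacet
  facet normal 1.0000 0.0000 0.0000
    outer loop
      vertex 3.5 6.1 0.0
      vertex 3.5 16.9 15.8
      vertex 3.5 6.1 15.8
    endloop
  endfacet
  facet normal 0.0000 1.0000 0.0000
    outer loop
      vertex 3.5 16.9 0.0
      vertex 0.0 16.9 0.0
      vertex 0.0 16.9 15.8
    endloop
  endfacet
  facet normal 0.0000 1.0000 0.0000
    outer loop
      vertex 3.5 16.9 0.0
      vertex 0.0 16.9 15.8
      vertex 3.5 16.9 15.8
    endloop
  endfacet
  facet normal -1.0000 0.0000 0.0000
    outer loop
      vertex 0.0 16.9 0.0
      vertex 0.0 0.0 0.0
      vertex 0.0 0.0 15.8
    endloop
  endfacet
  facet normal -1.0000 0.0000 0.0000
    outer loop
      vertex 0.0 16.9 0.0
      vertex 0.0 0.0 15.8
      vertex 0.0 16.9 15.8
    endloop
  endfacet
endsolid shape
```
; perimeter-only toolpath
G21 ; units = mm
G90 ; absolute positioning
G28 ; home
; layer 1
G0 Z3.2
G0 X0.0 Y0.0
G1 X26.3 Y0.0
G1 X26.3 Y6.1
G1 X3.5 Y6.1
G1 X3.5 Y16.9
G1 X0.0 Y16.9
G1 X0.0 Y0.0
; layer 2
G0 Z6.3
G0 X0.0 Y0.0
G1 X26.3 Y0.0
G1 X26.3 Y6.1
G1 X3.5 Y6.1
G1 X3.5 Y16.9
G1 X0.0 Y16.9
G1 X0.0 Y0.0
; layer 3
G0 Z9.5
G0 X0.0 Y0.0
G1 X26.3 Y0.0
G1 X26.3 Y6.1
G1 X3.5 Y6.1
G1 X3.5 Y16.9
G1 X0.0 Y16.9
G1 X0.0 Y0.0
; layer 4
G0 Z12.6
G0 X0.0 Y0.0
G1 X26.3 Y0.0
G1 X26.3 Y6.1
G1 X3.5 Y6.1
G1 X3.5 Y16.9
G1 X0.0 Y16.9
G1 X0.0 Y0.0
; layer 5
G0 Z15.8
G0 X0.0 Y0.0
G1 X26.3 Y0.0
G1 X26.3 Y6.1
G1 X3.5 Y6.1
G1 X3.5 Y16.9
G1 X0.0 Y16.9
G1 X0.0 Y0.0
M2 ; end

The solid is an L-shaped prism: outer 26.3 × 16.9 mm, arm thicknesses ≈ 6.1 mm (horizontal) and 3.5 mm (vertical), extruded 15.8 mm in z. Slicing at Δz = 3.2 mm — 5 equal slices spanning the solid's height, so layer i sits at z = i·h/5 — gives 5 non-empty perimeters. Each is a 6-segment closed polygon; G0 lifts to the layer z and rapids to the start vertex, then G1 traces the edges.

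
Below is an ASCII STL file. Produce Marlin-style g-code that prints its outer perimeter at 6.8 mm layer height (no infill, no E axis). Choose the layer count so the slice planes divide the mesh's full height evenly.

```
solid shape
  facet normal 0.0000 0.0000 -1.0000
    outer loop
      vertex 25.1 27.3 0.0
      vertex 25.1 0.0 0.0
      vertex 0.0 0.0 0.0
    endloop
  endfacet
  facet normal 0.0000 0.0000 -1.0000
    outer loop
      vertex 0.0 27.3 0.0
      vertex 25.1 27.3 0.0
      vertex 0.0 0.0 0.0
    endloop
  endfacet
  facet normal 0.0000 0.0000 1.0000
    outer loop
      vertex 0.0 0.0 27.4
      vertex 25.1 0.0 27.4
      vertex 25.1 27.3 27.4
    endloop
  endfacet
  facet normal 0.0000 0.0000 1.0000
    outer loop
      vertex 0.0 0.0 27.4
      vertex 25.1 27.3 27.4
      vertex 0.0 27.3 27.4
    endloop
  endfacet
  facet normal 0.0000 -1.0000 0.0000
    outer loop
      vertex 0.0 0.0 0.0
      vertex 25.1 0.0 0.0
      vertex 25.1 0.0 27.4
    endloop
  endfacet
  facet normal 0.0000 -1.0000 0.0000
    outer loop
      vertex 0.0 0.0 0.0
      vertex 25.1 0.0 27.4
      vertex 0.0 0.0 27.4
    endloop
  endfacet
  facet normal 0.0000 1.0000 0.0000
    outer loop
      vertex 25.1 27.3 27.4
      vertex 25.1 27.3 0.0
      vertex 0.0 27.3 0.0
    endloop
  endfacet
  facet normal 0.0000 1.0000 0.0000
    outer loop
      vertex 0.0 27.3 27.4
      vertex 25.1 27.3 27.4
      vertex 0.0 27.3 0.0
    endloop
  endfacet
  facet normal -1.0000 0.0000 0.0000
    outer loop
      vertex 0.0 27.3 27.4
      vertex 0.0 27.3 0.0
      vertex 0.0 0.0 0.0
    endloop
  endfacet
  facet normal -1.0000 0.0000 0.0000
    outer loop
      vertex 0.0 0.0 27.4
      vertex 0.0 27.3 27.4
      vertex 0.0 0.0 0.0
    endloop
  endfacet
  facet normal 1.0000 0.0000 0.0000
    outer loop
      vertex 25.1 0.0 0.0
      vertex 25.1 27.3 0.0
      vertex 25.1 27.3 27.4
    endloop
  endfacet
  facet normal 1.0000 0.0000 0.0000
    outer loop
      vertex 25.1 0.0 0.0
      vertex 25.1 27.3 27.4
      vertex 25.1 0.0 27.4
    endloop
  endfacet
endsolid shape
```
; perimeter-only toolpath
G21 ; units = mm
G90 ; absolute positioning
G28 ; home
; layer 1
G0 Z6.8
G0 X0.0 Y0.0
G1 X25.1 Y0.0
G1 X25.1 Y27.3
G1 X0.0 Y27.3
G1 X0.0 Y0.0
; layer 2
G0 Z13.7
G0 X0.0 Y0.0
G1 X25.1 Y0.0
G1 X25.1 Y27.3
G1 X0.0 Y27.3
G1 X0.0 Y0.0
; layer 3
G0 Z20.5
G0 X0.0 Y0.0
G1 X25.1 Y0.0
G1 X25.1 Y27.3
G1 X0.0 Y27.3
G1 X0.0 Y0.0
; layer 4
G0 Z27.4
G0 X0.0 Y0.0
G1 X25.1 Y0.0
G1 X25.1 Y27.3
G1 X0.0 Y27.3
G1 X0.0 Y0.0
M2 ; end

The solid is a rectangular box, roughly 25.1 × 27.3 mm footprint and 27.4 mm tall. Slicing at Δz = 6.8 mm — 4 equal slices spanning the solid's height, so layer i sits at z = i·h/4 — gives 4 non-empty perimeters. Each is a 4-segment closed polygon; G0 lifts to the layer z and rapids to the start vertex, then G1 traces the edges.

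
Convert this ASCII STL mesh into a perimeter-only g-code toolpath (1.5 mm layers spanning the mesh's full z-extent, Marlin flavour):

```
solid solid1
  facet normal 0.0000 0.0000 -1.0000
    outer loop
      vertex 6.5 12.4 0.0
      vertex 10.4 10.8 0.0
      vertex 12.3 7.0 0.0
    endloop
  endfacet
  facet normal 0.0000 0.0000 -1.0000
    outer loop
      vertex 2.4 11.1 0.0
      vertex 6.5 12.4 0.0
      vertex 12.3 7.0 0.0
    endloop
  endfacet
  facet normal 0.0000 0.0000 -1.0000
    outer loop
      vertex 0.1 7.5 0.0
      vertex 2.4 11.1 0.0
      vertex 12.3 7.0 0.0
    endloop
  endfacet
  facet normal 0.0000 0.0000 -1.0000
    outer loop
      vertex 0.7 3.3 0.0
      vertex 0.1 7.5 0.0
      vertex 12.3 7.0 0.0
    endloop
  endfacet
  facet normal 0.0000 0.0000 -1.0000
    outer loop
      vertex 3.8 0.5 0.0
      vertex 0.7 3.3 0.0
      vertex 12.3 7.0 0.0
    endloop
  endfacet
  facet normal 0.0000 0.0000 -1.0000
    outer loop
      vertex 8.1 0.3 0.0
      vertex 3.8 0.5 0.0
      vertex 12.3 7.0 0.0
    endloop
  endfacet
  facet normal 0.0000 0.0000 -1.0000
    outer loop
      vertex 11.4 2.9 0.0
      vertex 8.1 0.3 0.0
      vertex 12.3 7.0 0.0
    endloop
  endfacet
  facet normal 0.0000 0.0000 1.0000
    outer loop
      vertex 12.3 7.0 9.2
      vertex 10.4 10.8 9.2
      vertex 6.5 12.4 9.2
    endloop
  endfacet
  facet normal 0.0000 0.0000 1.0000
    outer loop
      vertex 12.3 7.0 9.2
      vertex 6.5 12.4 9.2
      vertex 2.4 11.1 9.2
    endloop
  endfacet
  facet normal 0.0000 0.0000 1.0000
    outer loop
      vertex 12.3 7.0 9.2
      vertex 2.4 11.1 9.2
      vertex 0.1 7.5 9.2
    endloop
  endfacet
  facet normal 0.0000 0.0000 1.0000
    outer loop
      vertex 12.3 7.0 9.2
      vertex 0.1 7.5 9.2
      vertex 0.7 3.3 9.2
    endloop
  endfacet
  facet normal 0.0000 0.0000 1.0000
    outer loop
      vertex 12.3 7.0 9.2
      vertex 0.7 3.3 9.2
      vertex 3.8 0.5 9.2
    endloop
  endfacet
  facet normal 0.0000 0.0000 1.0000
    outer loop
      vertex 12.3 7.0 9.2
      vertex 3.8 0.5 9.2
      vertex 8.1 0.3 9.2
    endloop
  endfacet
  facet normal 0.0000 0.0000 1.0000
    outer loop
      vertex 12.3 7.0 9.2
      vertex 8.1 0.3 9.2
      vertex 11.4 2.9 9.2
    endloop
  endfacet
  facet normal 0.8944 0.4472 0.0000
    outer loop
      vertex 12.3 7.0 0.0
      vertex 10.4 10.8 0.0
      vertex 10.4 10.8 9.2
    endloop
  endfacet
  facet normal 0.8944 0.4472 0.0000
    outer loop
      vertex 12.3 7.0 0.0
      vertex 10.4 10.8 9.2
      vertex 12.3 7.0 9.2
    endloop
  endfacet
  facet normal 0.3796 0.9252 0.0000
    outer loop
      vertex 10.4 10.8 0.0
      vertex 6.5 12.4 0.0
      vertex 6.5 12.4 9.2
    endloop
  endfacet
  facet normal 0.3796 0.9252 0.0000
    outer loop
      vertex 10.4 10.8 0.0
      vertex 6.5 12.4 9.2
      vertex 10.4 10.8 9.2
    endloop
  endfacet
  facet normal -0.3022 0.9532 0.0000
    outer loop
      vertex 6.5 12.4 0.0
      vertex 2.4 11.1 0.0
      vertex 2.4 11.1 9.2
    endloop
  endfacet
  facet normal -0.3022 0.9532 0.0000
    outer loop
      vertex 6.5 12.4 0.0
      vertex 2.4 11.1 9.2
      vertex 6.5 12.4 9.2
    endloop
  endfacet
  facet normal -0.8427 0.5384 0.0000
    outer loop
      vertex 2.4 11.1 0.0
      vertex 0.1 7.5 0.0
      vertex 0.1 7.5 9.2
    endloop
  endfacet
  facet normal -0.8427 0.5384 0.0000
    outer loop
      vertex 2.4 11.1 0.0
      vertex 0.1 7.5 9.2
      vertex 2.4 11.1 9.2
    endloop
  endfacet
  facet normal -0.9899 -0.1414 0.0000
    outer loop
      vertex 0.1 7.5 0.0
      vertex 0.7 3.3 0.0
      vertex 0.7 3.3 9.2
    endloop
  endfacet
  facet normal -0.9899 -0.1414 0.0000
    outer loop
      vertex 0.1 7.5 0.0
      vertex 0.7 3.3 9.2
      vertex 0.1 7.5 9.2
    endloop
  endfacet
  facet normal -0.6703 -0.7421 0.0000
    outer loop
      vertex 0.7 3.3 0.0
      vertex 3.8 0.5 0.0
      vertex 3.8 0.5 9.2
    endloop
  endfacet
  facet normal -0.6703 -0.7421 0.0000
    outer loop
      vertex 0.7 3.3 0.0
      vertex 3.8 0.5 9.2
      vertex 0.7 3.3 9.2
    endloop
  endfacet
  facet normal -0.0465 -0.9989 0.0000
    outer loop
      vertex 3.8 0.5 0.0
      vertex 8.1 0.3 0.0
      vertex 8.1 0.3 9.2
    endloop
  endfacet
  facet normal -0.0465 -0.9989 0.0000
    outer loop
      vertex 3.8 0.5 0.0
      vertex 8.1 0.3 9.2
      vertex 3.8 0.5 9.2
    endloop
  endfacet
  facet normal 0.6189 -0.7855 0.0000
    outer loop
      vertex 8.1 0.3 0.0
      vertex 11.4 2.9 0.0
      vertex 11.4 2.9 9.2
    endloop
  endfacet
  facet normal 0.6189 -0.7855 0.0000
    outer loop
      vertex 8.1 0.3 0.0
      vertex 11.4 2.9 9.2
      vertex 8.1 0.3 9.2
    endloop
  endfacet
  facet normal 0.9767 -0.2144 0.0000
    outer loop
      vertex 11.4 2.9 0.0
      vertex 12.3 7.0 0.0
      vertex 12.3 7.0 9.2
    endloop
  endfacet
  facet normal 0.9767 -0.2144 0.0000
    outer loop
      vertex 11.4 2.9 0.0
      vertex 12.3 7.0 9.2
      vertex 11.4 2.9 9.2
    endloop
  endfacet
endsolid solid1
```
; perimeter-only toolpath
G21 ; units = mm
G90 ; absolute positioning
G28 ; home
; layer 1
G0 Z1.5
G0 X12.3 Y7.0
G1 X10.4 Y10.8
G1 X6.5 Y12.4
G1 X2.4 Y11.1
G1 X0.1 Y7.5
G1 X0.7 Y3.3
G1 X3.8 Y0.5
G1 X8.1 Y0.3
G1 X11.4 Y2.9
G1 X12.3 Y7.0
; layer 2
G0 Z3.1
G0 X12.3 Y7.0
G1 X10.4 Y10.8
G1 X6.5 Y12.4
G1 X2.4 Y11.1
G1 X0.1 Y7.5
G1 X0.7 Y3.3
G1 X3.8 Y0.5
G1 X8.1 Y0.3
G1 X11.4 Y2.9
G1 X12.3 Y7.0
; layer 3
G0 Z4.6
G0 X12.3 Y7.0
G1 X10.4 Y10.8
G1 X6.5 Y12.4
G1 X2.4 Y11.1
G1 X0.1 Y7.5
G1 X0.7 Y3.3
G1 X3.8 Y0.5
G1 X8.1 Y0.3
G1 X11.4 Y2.9
G1 X12.3 Y7.0
; layer 4
G0 Z6.1
G0 X12.3 Y7.0
G1 X10.4 Y10.8
G1 X6.5 Y12.4
G1 X2.4 Y11.1
G1 X0.1 Y7.5
G1 X0.7 Y3.3
G1 X3.8 Y0.5
G1 X8.1 Y0.3
G1 X11.4 Y2.9
G1 X12.3 Y7.0
; layer 5
G0 Z7.7
G0 X12.3 Y7.0
G1 X10.4 Y10.8
G1 X6.5 Y12.4
G1 X2.4 Y11.1
G1 X0.1 Y7.5
G1 X0.7 Y3.3
G1 X3.8 Y0.5
G1 X8.1 Y0.3
G1 X11.4 Y2.9
G1 X12.3 Y7.0
; layer 6
G0 Z9.2
G0 X12.3 Y7.0
G1 X10.4 Y10.8
G1 X6.5 Y12.4
G1 X2.4 Y11.1
G1 X0.1 Y7.5
G1 X0.7 Y3.3
G1 X3.8 Y0.5
G1 X8.1 Y0.3
G1 X11.4 Y2.9
G1 X12.3 Y7.0
M2 ; end

The solid is a regular 9-sided prism (a cylinder approximated with 9 flat sides), circumscribed radius ≈ 6.2 mm, height ≈ 9.2 mm. Slicing at Δz = 1.5 mm — 6 equal slices spanning the solid's height, so layer i sits at z = i·h/6 — gives 6 non-empty perimeters. Each is a 9-segment closed polygon; G0 lifts to the layer z and rapids to the start vertex, then G1 traces the edges.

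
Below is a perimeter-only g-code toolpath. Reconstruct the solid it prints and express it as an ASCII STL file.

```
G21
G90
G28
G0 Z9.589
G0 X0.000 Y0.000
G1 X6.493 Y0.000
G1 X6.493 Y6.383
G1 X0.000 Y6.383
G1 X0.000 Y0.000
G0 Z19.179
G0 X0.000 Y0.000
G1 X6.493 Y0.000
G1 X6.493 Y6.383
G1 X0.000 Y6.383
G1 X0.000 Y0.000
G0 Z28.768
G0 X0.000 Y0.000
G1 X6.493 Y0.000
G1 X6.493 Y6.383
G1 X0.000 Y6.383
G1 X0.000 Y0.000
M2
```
solid part
  facet normal 0.0000 0.0000 -1.0000
    outer loop
      vertex 6.493 6.383 0.000
      vertex 6.493 0.000 0.000
      vertex 0.000 0.000 0.000
    endloop
  endfacet
  facet normal 0.0000 0.0000 -1.0000
    outer loop
      vertex 0.000 6.383 0.000
      vertex 6.493 6.383 0.000
      vertex 0.000 0.000 0.000
    endloop
  endfacet
  facet normal 0.0000 0.0000 1.0000
    outer loop
      vertex 0.000 0.000 28.768
      vertex 6.493 0.000 28.768
      vertex 6.493 6.383 28.768
    endloop
  endfacet
  facet normal 0.0000 0.0000 1.0000
    outer loop
      vertex 0.000 0.000 28.768
      vertex 6.493 6.383 28.768
      vertex 0.000 6.383 28.768
    endloop
  endfacet
  facet normal 0.0000 -1.0000 0.0000
    outer loop
      vertex 0.000 0.000 0.000
      vertex 6.493 0.000 0.000
      vertex 6.493 0.000 28.768
    endloop
  endfacet
  facet normal 0.0000 -1.0000 0.0000
    outer loop
      vertex 0.000 0.000 0.000
      vertex 6.493 0.000 28.768
      vertex 0.000 0.000 28.768
    endloop
  endfacet
  facet normal 0.0000 1.0000 0.0000
    outer loop
      vertex 6.493 6.383 28.768
      vertex 6.493 6.383 0.000
      vertex 0.000 6.383 0.000
    endloop
  endfacet
  facet normal 0.0000 1.0000 0.0000
    outer loop
      vertex 0.000 6.383 28.768
      vertex 6.493 6.383 28.768
      vertex 0.000 6.383 0.000
    endloop
  endfacet
  facet normal -1.0000 0.0000 0.0000
    outer loop
      vertex 0.000 6.383 28.768
      vertex 0.000 6.383 0.000
      vertex 0.000 0.000 0.000
    endloop
  endfacet
  facet normal -1.0000 0.0000 0.0000
    outer loop
      vertex 0.000 0.000 28.768
      vertex 0.000 6.383 28.768
      vertex 0.000 0.000 0.000
    endloop
  endfacet
  facet normal 1.0000 0.0000 0.0000
    outer loop
      vertex 6.493 0.000 0.000
      vertex 6.493 6.383 0.000
      vertex 6.493 6.383 28.768
    endloop
  endfacet
  facet normal 1.0000 0.0000 0.0000
    outer loop
      vertex 6.493 0.000 0.000
      vertex 6.493 6.383 28.768
      vertex 6.493 0.000 28.768
    endloop
  endfacet
endsolid part

The G0 Z moves step by Δz≈9.589 mm. Every layer's G1 loop is the same polygon, so the solid is a straight extrusion of it from z=0 to z≈28.8. Closing with flat bottom and top caps and triangulating gives 12 facets — a rectangular box, roughly 6.49 × 6.38 mm footprint and 28.8 mm tall.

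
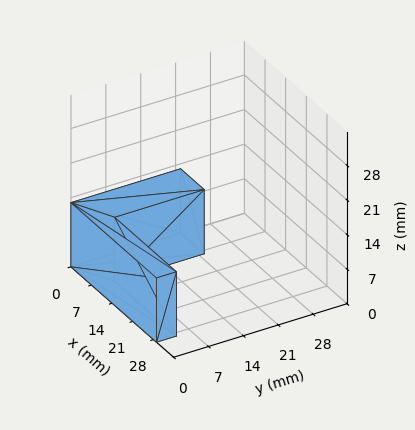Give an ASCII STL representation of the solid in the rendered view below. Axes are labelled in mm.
Reading the render: the shape is an L-shaped prism: outer 29 × 22 mm, arm thicknesses ≈ 4 mm (horizontal) and 8 mm (vertical), extruded 13 mm in z (dimensions read to the nearest mm from the axis ticks). For the STL, each face is triangulated and given an outward normal.

solid part
  facet normal 0.0000 0.0000 -1.0000
    outer loop
      vertex 29.000 4.000 0.000
      vertex 29.000 0.000 0.000
      vertex 0.000 0.000 0.000
    endloop
  endfacet
  facet normal 0.0000 0.0000 -1.0000
    outer loop
      vertex 8.000 4.000 0.000
      vertex 29.000 4.000 0.000
      vertex 0.000 0.000 0.000
    endloop
  endfacet
  facet normal 0.0000 0.0000 -1.0000
    outer loop
      vertex 8.000 22.000 0.000
      vertex 8.000 4.000 0.000
      vertex 0.000 0.000 0.000
    endloop
  endfacet
  facet normal 0.0000 0.0000 -1.0000
    outer loop
      vertex 0.000 22.000 0.000
      vertex 8.000 22.000 0.000
      vertex 0.000 0.000 0.000
    endloop
  endfacet
  facet normal 0.0000 0.0000 1.0000
    outer loop
      vertex 0.000 0.000 13.000
      vertex 29.000 0.000 13.000
      vertex 29.000 4.000 13.000
    endloop
  endfacet
  facet normal 0.0000 0.0000 1.0000
    outer loop
      vertex 0.000 0.000 13.000
      vertex 29.000 4.000 13.000
      vertex 8.000 4.000 13.000
    endloop
  endfacet
  facet normal 0.0000 0.0000 1.0000
    outer loop
      vertex 0.000 0.000 13.000
      vertex 8.000 4.000 13.000
      vertex 8.000 22.000 13.000
    endloop
  endfacet
  facet normal 0.0000 0.0000 1.0000
    outer loop
      vertex 0.000 0.000 13.000
      vertex 8.000 22.000 13.000
      vertex 0.000 22.000 13.000
    endloop
  endfacet
  facet normal 0.0000 -1.0000 0.0000
    outer loop
      vertex 0.000 0.000 0.000
      vertex 29.000 0.000 0.000
      vertex 29.000 0.000 13.000
    endloop
  endfacet
  facet normal 0.0000 -1.0000 0.0000
    outer loop
      vertex 0.000 0.000 0.000
      vertex 29.000 0.000 13.000
      vertex 0.000 0.000 13.000
    endloop
  endfacet
  facet normal 1.0000 0.0000 0.0000
    outer loop
      vertex 29.000 0.000 0.000
      vertex 29.000 4.000 0.000
      vertex 29.000 4.000 13.000
    endloop
  endfacet
  facet normal 1.0000 0.0000 0.0000
    outer loop
      vertex 29.000 0.000 0.000
      vertex 29.000 4.000 13.000
      vertex 29.000 0.000 13.000
    endloop
  endfacet
  facet normal 0.0000 1.0000 0.0000
    outer loop
      vertex 29.000 4.000 0.000
      vertex 8.000 4.000 0.000
      vertex 8.000 4.000 13.000
    endloop
  endfacet
  facet normal 0.0000 1.0000 0.0000
    outer loop
      vertex 29.000 4.000 0.000
      vertex 8.000 4.000 13.000
      vertex 29.000 4.000 13.000
    endloop
  endfacet
  facet normal 1.0000 0.0000 0.0000
    outer loop
      vertex 8.000 4.000 0.000
      vertex 8.000 22.000 0.000
      vertex 8.000 22.000 13.000
    endloop
  endfacet
  facet normal 1.0000 0.0000 0.0000
    outer loop
      vertex 8.000 4.000 0.000
      vertex 8.000 22.000 13.000
      vertex 8.000 4.000 13.000
    endloop
  endfacet
  facet normal 0.0000 1.0000 0.0000
    outer loop
      vertex 8.000 22.000 0.000
      vertex 0.000 22.000 0.000
      vertex 0.000 22.000 13.000
    endloop
  endfacet
  facet normal 0.0000 1.0000 0.0000
    outer loop
      vertex 8.000 22.000 0.000
      vertex 0.000 22.000 13.000
      vertex 8.000 22.000 13.000
    endloop
  endfacet
  facet normal -1.0000 0.0000 0.0000
    outer loop
      vertex 0.000 22.000 0.000
      vertex 0.000 0.000 0.000
      vertex 0.000 0.000 13.000
    endloop
  endfacet
  facet normal -1.0000 0.0000 0.0000
    outer loop
      vertex 0.000 22.000 0.000
      vertex 0.000 0.000 13.000
      vertex 0.000 22.000 13.000
    endloop
  endfacet
endsolid part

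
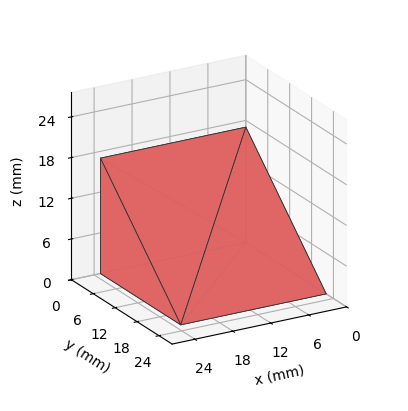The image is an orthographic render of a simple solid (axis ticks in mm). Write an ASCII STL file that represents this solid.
Reading the render: the shape is a wedge (ramp): 23 × 22 mm base, rising to 17 mm along the y=0 edge and sloping linearly to z=0 at y=22 (dimensions read to the nearest mm from the axis ticks). For the STL, each face is triangulated and given an outward normal.

solid part
  facet normal 0.0000 0.0000 -1.0000
    outer loop
      vertex 23.00 22.00 0.00
      vertex 23.00 0.00 0.00
      vertex 0.00 0.00 0.00
    endloop
  endfacet
  facet normal 0.0000 0.0000 -1.0000
    outer loop
      vertex 0.00 22.00 0.00
      vertex 23.00 22.00 0.00
      vertex 0.00 0.00 0.00
    endloop
  endfacet
  facet normal 0.0000 -1.0000 0.0000
    outer loop
      vertex 0.00 0.00 0.00
      vertex 23.00 0.00 0.00
      vertex 23.00 0.00 17.00
    endloop
  endfacet
  facet normal 0.0000 -1.0000 0.0000
    outer loop
      vertex 0.00 0.00 0.00
      vertex 23.00 0.00 17.00
      vertex 0.00 0.00 17.00
    endloop
  endfacet
  facet normal 0.0000 0.6114 0.7913
    outer loop
      vertex 0.00 0.00 17.00
      vertex 23.00 0.00 17.00
      vertex 23.00 22.00 0.00
    endloop
  endfacet
  facet normal 0.0000 0.6114 0.7913
    outer loop
      vertex 0.00 0.00 17.00
      vertex 23.00 22.00 0.00
      vertex 0.00 22.00 0.00
    endloop
  endfacet
  facet normal -1.0000 0.0000 0.0000
    outer loop
      vertex 0.00 0.00 17.00
      vertex 0.00 22.00 0.00
      vertex 0.00 0.00 0.00
    endloop
  endfacet
  facet normal 1.0000 0.0000 0.0000
    outer loop
      vertex 23.00 0.00 0.00
      vertex 23.00 22.00 0.00
      vertex 23.00 0.00 17.00
    endloop
  endfacet
endsolid part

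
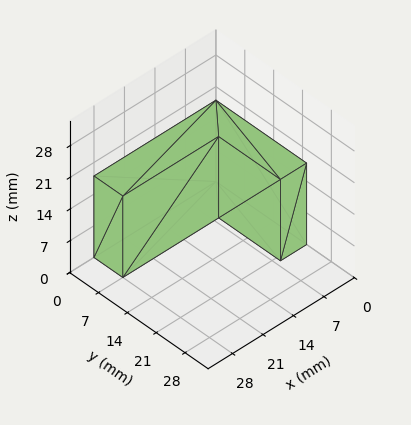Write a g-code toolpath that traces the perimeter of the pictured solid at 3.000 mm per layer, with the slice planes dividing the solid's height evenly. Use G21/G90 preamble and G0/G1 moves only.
Reading the render: the shape is an L-shaped prism: outer 28 × 22 mm, arm thicknesses ≈ 7 mm (horizontal) and 6 mm (vertical), extruded 18 mm in z (dimensions read to the nearest mm from the axis ticks). For the g-code, the solid's height is divided into equal slices at the stated Δz and each level perimeter traced with G1 moves after a G0 lift.

; perimeter-only toolpath
G21 ; units = mm
G90 ; absolute positioning
G28 ; home
; layer 1
G0 Z3.000
G0 X0.000 Y0.000
G1 X28.000 Y0.000
G1 X28.000 Y7.000
G1 X6.000 Y7.000
G1 X6.000 Y22.000
G1 X0.000 Y22.000
G1 X0.000 Y0.000
; layer 2
G0 Z6.000
G0 X0.000 Y0.000
G1 X28.000 Y0.000
G1 X28.000 Y7.000
G1 X6.000 Y7.000
G1 X6.000 Y22.000
G1 X0.000 Y22.000
G1 X0.000 Y0.000
; layer 3
G0 Z9.000
G0 X0.000 Y0.000
G1 X28.000 Y0.000
G1 X28.000 Y7.000
G1 X6.000 Y7.000
G1 X6.000 Y22.000
G1 X0.000 Y22.000
G1 X0.000 Y0.000
; layer 4
G0 Z12.000
G0 X0.000 Y0.000
G1 X28.000 Y0.000
G1 X28.000 Y7.000
G1 X6.000 Y7.000
G1 X6.000 Y22.000
G1 X0.000 Y22.000
G1 X0.000 Y0.000
; layer 5
G0 Z15.000
G0 X0.000 Y0.000
G1 X28.000 Y0.000
G1 X28.000 Y7.000
G1 X6.000 Y7.000
G1 X6.000 Y22.000
G1 X0.000 Y22.000
G1 X0.000 Y0.000
; layer 6
G0 Z18.000
G0 X0.000 Y0.000
G1 X28.000 Y0.000
G1 X28.000 Y7.000
G1 X6.000 Y7.000
G1 X6.000 Y22.000
G1 X0.000 Y22.000
G1 X0.000 Y0.000
M2 ; end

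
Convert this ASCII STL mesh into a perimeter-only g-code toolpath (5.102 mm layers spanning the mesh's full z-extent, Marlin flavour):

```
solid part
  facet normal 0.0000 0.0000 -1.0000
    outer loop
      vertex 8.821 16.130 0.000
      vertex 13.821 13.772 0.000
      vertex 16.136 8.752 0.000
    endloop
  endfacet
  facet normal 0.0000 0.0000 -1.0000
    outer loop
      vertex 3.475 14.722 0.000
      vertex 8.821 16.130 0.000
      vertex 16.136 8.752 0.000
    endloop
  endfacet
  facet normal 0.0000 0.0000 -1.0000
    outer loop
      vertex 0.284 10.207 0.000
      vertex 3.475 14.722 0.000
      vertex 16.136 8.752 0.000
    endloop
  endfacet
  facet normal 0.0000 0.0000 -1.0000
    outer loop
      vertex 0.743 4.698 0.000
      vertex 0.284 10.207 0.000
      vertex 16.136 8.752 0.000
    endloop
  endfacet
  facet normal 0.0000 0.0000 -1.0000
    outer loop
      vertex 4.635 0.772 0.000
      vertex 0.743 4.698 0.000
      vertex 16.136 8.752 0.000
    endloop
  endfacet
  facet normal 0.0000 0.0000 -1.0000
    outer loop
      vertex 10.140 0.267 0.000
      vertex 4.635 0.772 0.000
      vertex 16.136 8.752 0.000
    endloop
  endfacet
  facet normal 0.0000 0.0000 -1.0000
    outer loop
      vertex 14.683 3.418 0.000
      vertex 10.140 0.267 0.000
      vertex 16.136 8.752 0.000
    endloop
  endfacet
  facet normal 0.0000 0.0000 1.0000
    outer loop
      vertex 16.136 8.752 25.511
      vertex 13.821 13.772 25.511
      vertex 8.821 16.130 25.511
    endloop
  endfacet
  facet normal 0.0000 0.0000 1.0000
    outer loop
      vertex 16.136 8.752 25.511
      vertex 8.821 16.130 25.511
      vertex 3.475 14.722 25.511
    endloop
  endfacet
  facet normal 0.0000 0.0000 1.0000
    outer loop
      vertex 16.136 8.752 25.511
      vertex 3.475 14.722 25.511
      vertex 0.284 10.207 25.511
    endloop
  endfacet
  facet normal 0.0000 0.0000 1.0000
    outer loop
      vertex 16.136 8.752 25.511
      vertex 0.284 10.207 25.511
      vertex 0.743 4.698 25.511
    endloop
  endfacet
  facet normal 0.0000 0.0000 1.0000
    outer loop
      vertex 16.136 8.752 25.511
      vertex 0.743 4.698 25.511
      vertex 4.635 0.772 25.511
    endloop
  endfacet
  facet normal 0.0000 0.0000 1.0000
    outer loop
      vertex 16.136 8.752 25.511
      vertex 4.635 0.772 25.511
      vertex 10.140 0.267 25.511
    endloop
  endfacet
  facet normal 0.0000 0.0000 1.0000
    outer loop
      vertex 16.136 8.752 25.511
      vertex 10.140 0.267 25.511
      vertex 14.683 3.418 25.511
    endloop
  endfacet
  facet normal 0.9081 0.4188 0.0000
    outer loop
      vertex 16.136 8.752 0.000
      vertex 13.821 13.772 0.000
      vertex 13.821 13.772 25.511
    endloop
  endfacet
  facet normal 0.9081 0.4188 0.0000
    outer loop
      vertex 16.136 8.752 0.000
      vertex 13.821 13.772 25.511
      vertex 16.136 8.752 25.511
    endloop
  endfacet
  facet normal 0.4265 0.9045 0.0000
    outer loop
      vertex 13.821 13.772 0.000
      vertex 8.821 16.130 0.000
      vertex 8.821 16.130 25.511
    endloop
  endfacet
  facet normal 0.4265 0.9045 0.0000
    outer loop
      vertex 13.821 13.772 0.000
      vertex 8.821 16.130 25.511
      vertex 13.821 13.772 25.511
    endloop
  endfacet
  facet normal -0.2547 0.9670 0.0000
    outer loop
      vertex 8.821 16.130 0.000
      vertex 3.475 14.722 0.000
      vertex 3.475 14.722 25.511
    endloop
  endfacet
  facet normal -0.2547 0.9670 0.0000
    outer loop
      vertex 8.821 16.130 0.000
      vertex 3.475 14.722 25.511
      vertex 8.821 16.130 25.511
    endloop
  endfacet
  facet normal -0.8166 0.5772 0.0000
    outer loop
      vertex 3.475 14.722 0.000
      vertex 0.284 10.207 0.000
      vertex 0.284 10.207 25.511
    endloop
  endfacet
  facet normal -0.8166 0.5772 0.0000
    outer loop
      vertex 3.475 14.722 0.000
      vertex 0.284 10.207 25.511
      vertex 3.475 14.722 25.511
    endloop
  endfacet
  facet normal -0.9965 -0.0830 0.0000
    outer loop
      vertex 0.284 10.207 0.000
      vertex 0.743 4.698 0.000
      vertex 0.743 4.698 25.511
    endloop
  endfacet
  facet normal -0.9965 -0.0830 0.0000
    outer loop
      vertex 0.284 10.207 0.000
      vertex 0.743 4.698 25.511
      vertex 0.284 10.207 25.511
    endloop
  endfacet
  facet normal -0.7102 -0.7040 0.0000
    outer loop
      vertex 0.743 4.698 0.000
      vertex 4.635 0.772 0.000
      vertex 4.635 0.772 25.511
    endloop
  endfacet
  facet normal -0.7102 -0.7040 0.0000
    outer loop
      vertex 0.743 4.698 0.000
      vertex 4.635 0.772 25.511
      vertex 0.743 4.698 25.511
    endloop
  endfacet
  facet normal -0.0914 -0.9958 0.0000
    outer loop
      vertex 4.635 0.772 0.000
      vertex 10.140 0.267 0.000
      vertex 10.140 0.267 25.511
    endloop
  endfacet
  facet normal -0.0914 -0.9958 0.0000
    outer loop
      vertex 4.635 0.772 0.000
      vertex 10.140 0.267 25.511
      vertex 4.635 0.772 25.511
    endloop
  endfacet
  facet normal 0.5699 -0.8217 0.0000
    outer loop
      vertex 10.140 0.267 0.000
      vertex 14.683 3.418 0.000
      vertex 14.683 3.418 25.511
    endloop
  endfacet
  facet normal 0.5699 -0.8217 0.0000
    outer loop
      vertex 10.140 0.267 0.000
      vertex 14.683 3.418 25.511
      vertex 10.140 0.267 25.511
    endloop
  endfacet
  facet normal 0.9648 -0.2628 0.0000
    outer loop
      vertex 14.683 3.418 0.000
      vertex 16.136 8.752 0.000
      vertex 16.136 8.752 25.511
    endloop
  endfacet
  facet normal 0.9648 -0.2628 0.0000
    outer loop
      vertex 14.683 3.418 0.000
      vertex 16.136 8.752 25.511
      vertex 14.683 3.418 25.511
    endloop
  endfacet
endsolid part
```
; perimeter-only toolpath
G21 ; units = mm
G90 ; absolute positioning
G28 ; home
; layer 1
G0 Z5.102
G0 X16.136 Y8.752
G1 X13.821 Y13.772
G1 X8.821 Y16.130
G1 X3.475 Y14.722
G1 X0.284 Y10.207
G1 X0.743 Y4.698
G1 X4.635 Y0.772
G1 X10.140 Y0.267
G1 X14.683 Y3.418
G1 X16.136 Y8.752
; layer 2
G0 Z10.204
G0 X16.136 Y8.752
G1 X13.821 Y13.772
G1 X8.821 Y16.130
G1 X3.475 Y14.722
G1 X0.284 Y10.207
G1 X0.743 Y4.698
G1 X4.635 Y0.772
G1 X10.140 Y0.267
G1 X14.683 Y3.418
G1 X16.136 Y8.752
; layer 3
G0 Z15.307
G0 X16.136 Y8.752
G1 X13.821 Y13.772
G1 X8.821 Y16.130
G1 X3.475 Y14.722
G1 X0.284 Y10.207
G1 X0.743 Y4.698
G1 X4.635 Y0.772
G1 X10.140 Y0.267
G1 X14.683 Y3.418
G1 X16.136 Y8.752
; layer 4
G0 Z20.409
G0 X16.136 Y8.752
G1 X13.821 Y13.772
G1 X8.821 Y16.130
G1 X3.475 Y14.722
G1 X0.284 Y10.207
G1 X0.743 Y4.698
G1 X4.635 Y0.772
G1 X10.140 Y0.267
G1 X14.683 Y3.418
G1 X16.136 Y8.752
; layer 5
G0 Z25.511
G0 X16.136 Y8.752
G1 X13.821 Y13.772
G1 X8.821 Y16.130
G1 X3.475 Y14.722
G1 X0.284 Y10.207
G1 X0.743 Y4.698
G1 X4.635 Y0.772
G1 X10.140 Y0.267
G1 X14.683 Y3.418
G1 X16.136 Y8.752
M2 ; end

The solid is a regular 9-sided prism (a cylinder approximated with 9 flat sides), circumscribed radius ≈ 8.08 mm, height ≈ 25.5 mm. Slicing at Δz = 5.102 mm — 5 equal slices spanning the solid's height, so layer i sits at z = i·h/5 — gives 5 non-empty perimeters. Each is a 9-segment closed polygon; G0 lifts to the layer z and rapids to the start vertex, then G1 traces the edges.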